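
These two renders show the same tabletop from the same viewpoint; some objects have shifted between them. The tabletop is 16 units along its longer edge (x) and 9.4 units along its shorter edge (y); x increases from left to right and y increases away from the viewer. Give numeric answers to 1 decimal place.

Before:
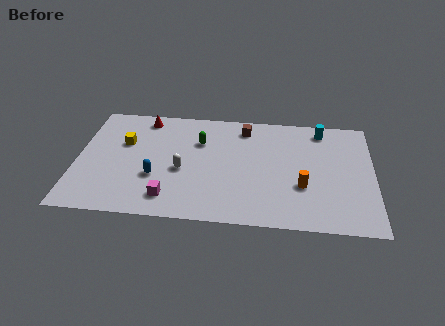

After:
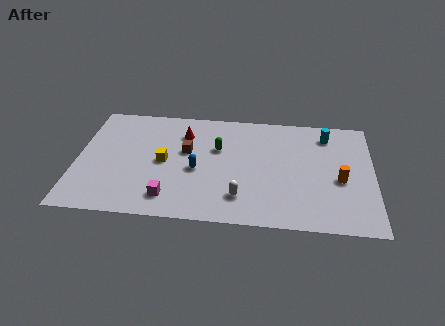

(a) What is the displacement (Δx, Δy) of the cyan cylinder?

(0.3, -0.4)

The cyan cylinder was at about (13.2, 8.1) and moved to about (13.5, 7.7).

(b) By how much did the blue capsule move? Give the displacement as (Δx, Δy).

(2.2, 0.8)

The blue capsule was at about (4.3, 3.3) and moved to about (6.5, 4.1).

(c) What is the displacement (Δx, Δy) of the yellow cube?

(2.2, -1.4)

From the two frames, the yellow cube sits at roughly (2.5, 6.0) before and (4.7, 4.6) after.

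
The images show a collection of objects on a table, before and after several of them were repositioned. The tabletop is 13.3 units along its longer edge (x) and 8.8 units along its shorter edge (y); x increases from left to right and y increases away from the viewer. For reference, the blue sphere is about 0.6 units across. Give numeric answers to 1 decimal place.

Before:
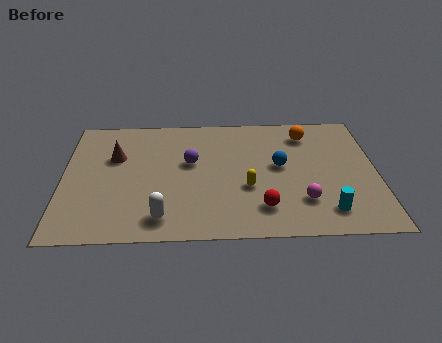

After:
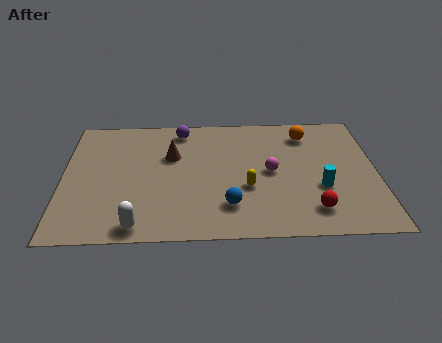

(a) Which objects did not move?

the yellow capsule and the orange sphere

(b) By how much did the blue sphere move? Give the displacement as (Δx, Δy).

(-2.2, -2.7)

From the two frames, the blue sphere sits at roughly (9.2, 4.8) before and (7.0, 2.1) after.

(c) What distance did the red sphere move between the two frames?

2.1

The red sphere was near (8.4, 1.9) before and (10.5, 1.7) after, so it travelled √(2.1² + 0.2²) ≈ 2.1 units.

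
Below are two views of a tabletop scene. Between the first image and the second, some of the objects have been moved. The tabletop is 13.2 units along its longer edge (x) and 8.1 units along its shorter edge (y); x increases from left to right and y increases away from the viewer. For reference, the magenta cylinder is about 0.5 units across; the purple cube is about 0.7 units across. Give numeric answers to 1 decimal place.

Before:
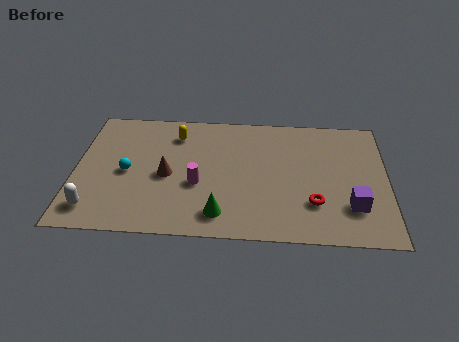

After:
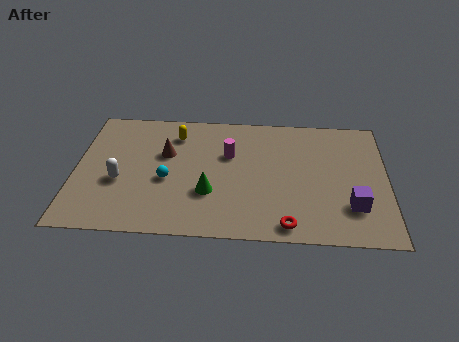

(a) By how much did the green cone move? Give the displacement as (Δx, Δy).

(-0.5, 1.3)

The green cone started near (6.2, 1.4) and ended near (5.7, 2.7).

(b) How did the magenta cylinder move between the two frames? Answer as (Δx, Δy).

(1.3, 2.0)

The magenta cylinder was at about (5.2, 3.2) and moved to about (6.5, 5.2).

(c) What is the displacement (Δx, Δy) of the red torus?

(-1.1, -1.4)

The red torus was at about (10.1, 2.3) and moved to about (9.0, 0.9).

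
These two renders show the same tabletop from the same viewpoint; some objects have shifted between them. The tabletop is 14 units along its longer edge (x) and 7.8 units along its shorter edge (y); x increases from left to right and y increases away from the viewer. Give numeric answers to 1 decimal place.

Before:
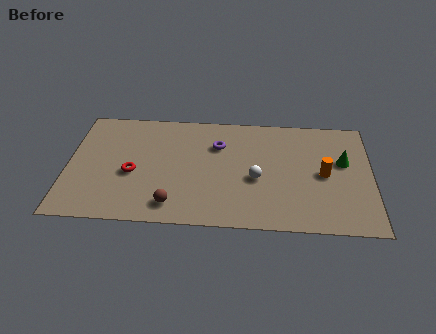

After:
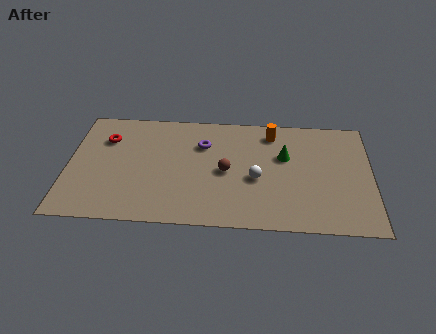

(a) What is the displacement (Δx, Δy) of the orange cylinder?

(-2.4, 2.7)

From the two frames, the orange cylinder sits at roughly (11.8, 3.8) before and (9.4, 6.5) after.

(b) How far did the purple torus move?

0.7

From (6.9, 5.5) to (6.2, 5.5), the purple torus covered √(0.7² + 0.0²) ≈ 0.7 units.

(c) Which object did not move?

the white sphere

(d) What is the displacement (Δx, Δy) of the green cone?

(-2.7, 0.2)

The green cone started near (12.7, 4.7) and ended near (10.0, 4.9).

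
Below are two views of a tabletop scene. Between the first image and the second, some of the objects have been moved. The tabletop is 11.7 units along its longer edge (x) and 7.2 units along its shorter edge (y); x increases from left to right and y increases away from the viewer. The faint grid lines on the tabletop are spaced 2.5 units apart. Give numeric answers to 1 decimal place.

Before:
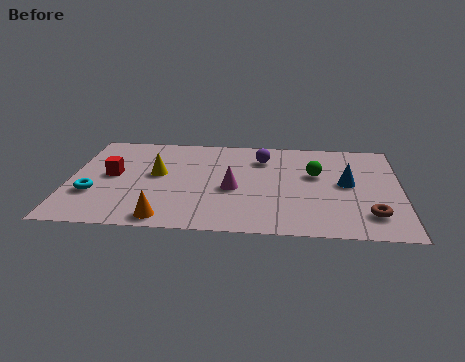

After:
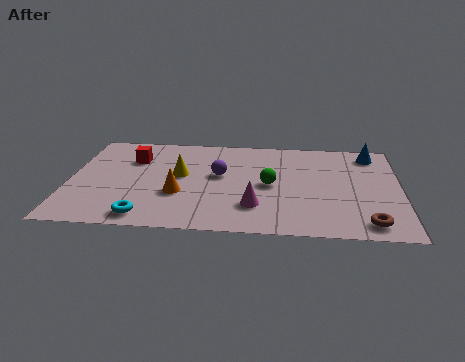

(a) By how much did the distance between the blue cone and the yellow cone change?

+0.4

They were about 6.7 units apart before and 7.1 after — 0.4 units further apart.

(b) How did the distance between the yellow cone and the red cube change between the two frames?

+0.4

The distance was about 1.6 in the first image and 2.0 in the second, so they moved 0.4 units further apart.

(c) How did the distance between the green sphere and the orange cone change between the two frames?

-3.0

The distance was about 6.3 in the first image and 3.3 in the second, so they moved 3.0 units closer together.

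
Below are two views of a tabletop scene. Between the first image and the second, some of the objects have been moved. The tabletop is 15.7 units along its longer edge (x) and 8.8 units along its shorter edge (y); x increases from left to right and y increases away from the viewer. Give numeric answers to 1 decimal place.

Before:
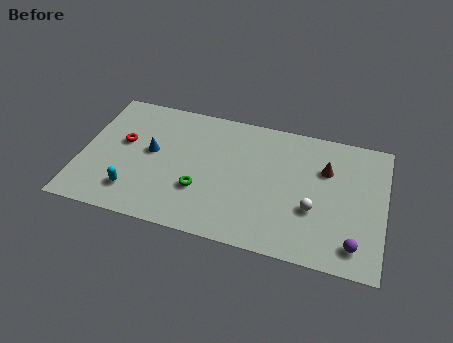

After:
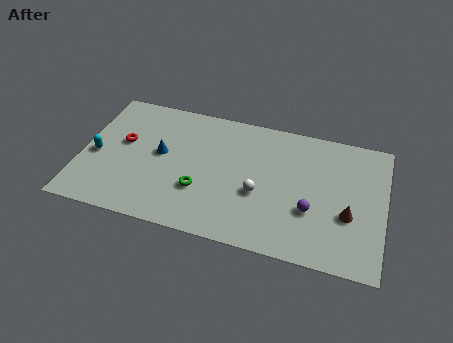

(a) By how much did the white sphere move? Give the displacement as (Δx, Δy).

(-2.8, 0.3)

From the two frames, the white sphere sits at roughly (12.1, 3.2) before and (9.3, 3.5) after.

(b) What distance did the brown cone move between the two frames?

3.0

The brown cone was near (12.6, 6.0) before and (13.9, 3.3) after, so it travelled √(1.3² + 2.7²) ≈ 3.0 units.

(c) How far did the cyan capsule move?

2.9

The cyan capsule moved from about (2.9, 1.9) to (0.8, 3.9), a distance of √(2.1² + 2.0²) ≈ 2.9.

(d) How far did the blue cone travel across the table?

0.5

The blue cone was near (3.6, 4.8) before and (4.1, 4.8) after, so it travelled √(0.5² + 0.0²) ≈ 0.5 units.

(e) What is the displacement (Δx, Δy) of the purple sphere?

(-2.3, 1.6)

From the two frames, the purple sphere sits at roughly (14.3, 1.5) before and (12.0, 3.1) after.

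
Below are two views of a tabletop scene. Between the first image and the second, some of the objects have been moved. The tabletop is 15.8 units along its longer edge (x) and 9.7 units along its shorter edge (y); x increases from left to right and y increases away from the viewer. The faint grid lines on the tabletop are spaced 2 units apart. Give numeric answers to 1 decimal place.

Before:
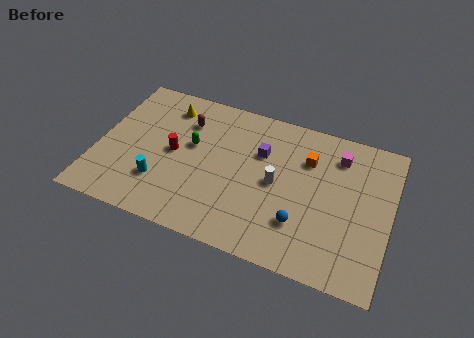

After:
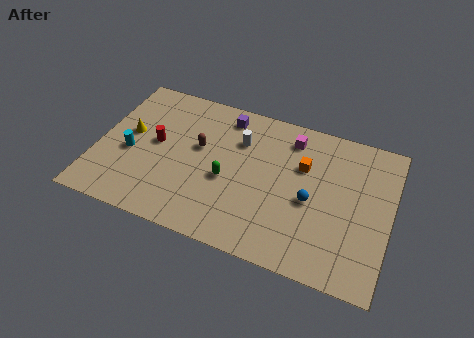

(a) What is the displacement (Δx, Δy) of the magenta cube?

(-2.6, 0.3)

From the two frames, the magenta cube sits at roughly (12.8, 7.7) before and (10.2, 8.0) after.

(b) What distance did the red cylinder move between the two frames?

1.0

The red cylinder was near (4.1, 4.9) before and (3.1, 5.2) after, so it travelled √(1.0² + 0.3²) ≈ 1.0 units.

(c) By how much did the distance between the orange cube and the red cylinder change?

+0.6

The distance was about 7.4 in the first image and 8.0 in the second, so they moved 0.6 units further apart.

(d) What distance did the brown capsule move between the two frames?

1.7

The brown capsule was near (4.5, 7.2) before and (5.4, 5.7) after, so it travelled √(0.9² + 1.5²) ≈ 1.7 units.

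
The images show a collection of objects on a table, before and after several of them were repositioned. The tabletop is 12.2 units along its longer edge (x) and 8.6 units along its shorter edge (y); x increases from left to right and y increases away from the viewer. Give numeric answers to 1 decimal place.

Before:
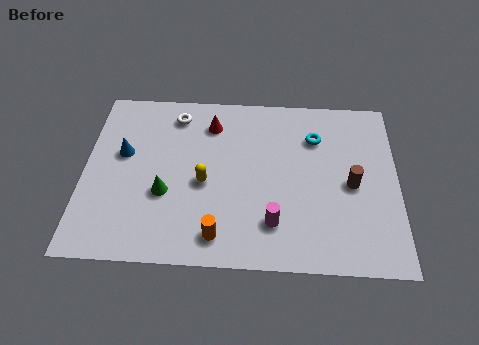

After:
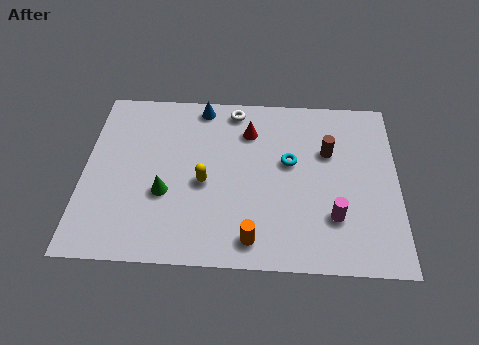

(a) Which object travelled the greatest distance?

the blue cone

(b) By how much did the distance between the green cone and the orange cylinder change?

+1.1

Before: roughly 2.8 units apart; after: 3.9. That's 1.1 units further apart.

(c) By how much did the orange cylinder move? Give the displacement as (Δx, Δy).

(1.3, -0.1)

The orange cylinder started near (5.3, 1.3) and ended near (6.6, 1.2).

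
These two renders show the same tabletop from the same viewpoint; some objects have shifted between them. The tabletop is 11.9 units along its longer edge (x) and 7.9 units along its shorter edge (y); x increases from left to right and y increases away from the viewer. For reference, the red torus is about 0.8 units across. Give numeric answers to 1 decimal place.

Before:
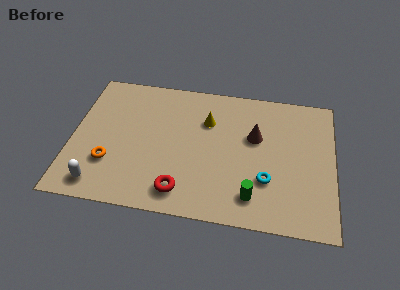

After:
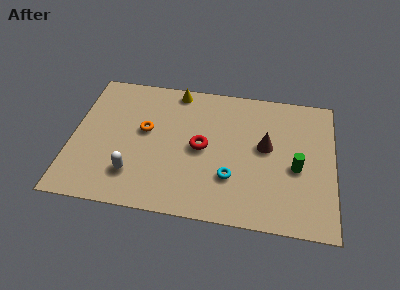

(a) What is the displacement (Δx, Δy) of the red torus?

(0.8, 2.6)

The red torus started near (5.1, 1.3) and ended near (5.9, 3.9).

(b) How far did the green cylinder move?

2.7

From (8.3, 1.5) to (10.2, 3.4), the green cylinder covered √(1.9² + 1.9²) ≈ 2.7 units.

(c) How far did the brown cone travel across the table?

0.7

From (8.3, 4.9) to (8.8, 4.4), the brown cone covered √(0.5² + 0.5²) ≈ 0.7 units.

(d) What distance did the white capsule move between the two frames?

1.7

The white capsule was near (1.4, 1.1) before and (2.9, 1.9) after, so it travelled √(1.5² + 0.8²) ≈ 1.7 units.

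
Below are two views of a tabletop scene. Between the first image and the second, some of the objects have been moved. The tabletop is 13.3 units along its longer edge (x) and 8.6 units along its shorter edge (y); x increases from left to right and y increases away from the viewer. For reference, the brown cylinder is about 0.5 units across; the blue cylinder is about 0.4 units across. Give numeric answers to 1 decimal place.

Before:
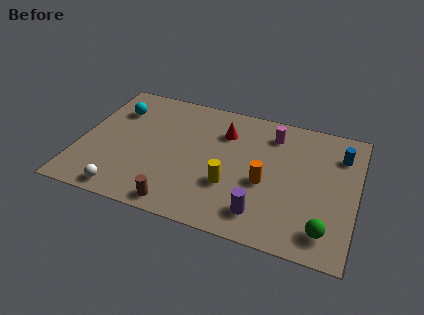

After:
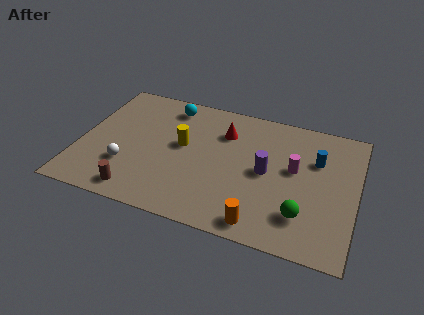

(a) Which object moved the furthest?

the yellow cylinder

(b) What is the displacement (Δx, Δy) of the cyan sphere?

(2.5, 1.0)

The cyan sphere started near (1.5, 6.3) and ended near (4.0, 7.3).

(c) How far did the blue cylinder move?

1.3

From (12.4, 6.5) to (11.3, 5.8), the blue cylinder covered √(1.1² + 0.7²) ≈ 1.3 units.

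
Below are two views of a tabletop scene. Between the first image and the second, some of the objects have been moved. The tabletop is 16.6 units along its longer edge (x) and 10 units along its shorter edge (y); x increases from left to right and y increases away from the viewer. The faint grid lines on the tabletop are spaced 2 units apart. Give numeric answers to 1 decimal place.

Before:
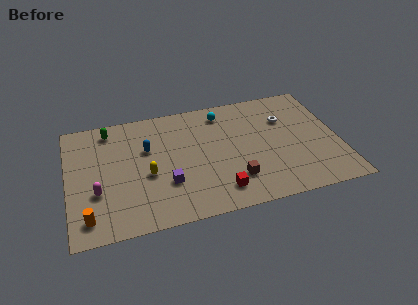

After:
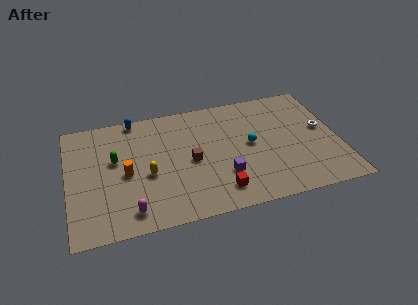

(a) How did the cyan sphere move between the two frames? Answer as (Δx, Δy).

(1.5, -3.2)

The cyan sphere was at about (9.7, 8.4) and moved to about (11.2, 5.2).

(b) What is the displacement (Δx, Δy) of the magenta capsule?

(1.9, -2.0)

The magenta capsule started near (1.7, 3.5) and ended near (3.6, 1.5).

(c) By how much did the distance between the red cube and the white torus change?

+0.9

They were about 6.8 units apart before and 7.7 after — 0.9 units further apart.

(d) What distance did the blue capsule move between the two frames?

2.9

From (4.9, 6.4) to (4.3, 9.2), the blue capsule covered √(0.6² + 2.8²) ≈ 2.9 units.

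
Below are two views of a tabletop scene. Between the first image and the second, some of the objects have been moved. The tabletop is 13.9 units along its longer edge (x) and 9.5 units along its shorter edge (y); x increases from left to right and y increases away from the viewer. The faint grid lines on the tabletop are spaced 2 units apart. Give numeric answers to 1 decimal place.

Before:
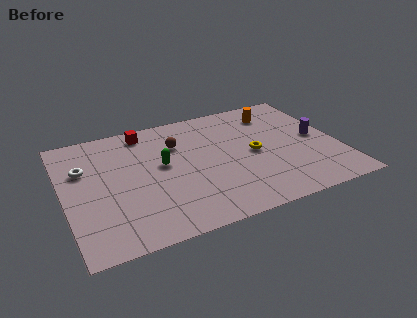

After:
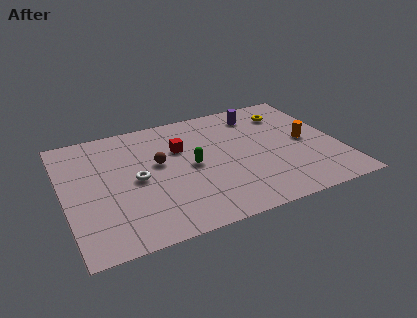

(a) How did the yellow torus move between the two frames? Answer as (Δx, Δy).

(2.1, 2.8)

The yellow torus started near (9.6, 4.6) and ended near (11.7, 7.4).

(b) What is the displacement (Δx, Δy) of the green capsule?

(1.4, -0.6)

From the two frames, the green capsule sits at roughly (5.0, 5.3) before and (6.4, 4.7) after.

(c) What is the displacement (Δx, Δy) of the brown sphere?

(-1.1, -1.2)

The brown sphere started near (5.9, 6.7) and ended near (4.8, 5.5).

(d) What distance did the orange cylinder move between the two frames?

3.1

The orange cylinder moved from about (11.1, 7.6) to (12.3, 4.7), a distance of √(1.2² + 2.9²) ≈ 3.1.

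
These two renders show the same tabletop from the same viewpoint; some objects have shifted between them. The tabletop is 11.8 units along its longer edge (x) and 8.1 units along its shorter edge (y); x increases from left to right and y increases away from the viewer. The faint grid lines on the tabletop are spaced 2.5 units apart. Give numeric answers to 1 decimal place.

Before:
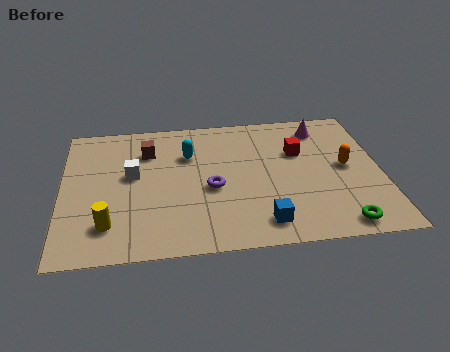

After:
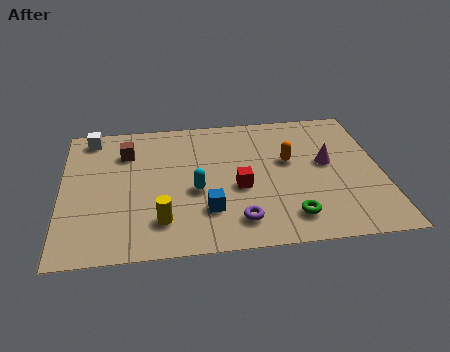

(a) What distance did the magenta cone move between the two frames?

2.2

The magenta cone was near (9.7, 6.7) before and (9.8, 4.5) after, so it travelled √(0.1² + 2.2²) ≈ 2.2 units.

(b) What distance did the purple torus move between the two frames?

2.2

From (5.5, 3.5) to (6.4, 1.5), the purple torus covered √(0.9² + 2.0²) ≈ 2.2 units.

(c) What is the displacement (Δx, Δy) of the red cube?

(-2.3, -1.9)

The red cube was at about (8.8, 5.3) and moved to about (6.5, 3.4).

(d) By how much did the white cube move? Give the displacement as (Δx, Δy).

(-1.5, 2.5)

The white cube was at about (2.6, 4.6) and moved to about (1.1, 7.1).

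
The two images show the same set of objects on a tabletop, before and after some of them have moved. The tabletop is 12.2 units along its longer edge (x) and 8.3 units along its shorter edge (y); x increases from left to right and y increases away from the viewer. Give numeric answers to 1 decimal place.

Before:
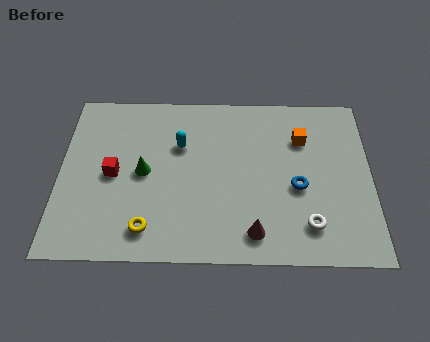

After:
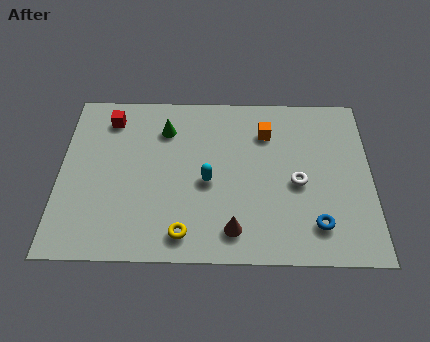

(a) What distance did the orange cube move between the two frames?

1.4

From (9.5, 5.9) to (8.1, 6.2), the orange cube covered √(1.4² + 0.3²) ≈ 1.4 units.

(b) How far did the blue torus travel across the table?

1.9

From (9.3, 3.5) to (10.0, 1.7), the blue torus covered √(0.7² + 1.8²) ≈ 1.9 units.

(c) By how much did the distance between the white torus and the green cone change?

-1.0

Before: roughly 6.8 units apart; after: 5.8. That's 1.0 units closer together.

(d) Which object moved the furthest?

the red cube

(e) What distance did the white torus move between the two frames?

2.0

The white torus was near (9.7, 1.7) before and (9.3, 3.7) after, so it travelled √(0.4² + 2.0²) ≈ 2.0 units.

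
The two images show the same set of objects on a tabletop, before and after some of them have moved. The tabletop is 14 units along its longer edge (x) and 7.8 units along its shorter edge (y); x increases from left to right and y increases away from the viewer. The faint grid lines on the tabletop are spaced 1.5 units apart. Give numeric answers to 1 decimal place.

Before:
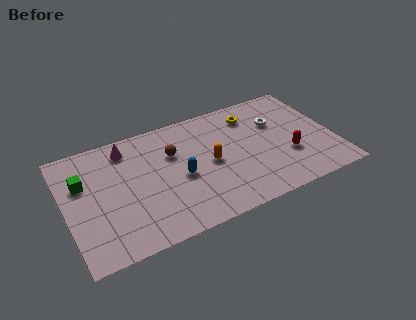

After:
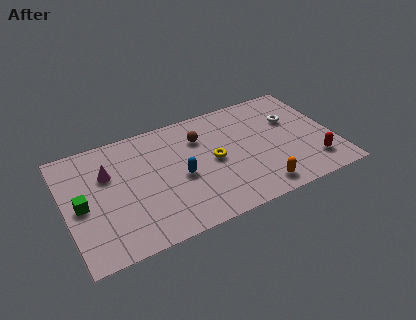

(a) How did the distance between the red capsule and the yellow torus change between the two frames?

+1.7

They were about 3.8 units apart before and 5.5 after — 1.7 units further apart.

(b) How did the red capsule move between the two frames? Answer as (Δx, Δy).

(1.2, -1.0)

The red capsule was at about (11.5, 2.7) and moved to about (12.7, 1.7).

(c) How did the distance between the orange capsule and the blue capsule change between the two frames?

+2.9

The distance was about 1.6 in the first image and 4.5 in the second, so they moved 2.9 units further apart.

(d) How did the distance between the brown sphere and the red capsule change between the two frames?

+0.5

They were about 6.3 units apart before and 6.8 after — 0.5 units further apart.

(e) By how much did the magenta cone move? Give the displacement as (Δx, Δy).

(-1.1, -1.3)

The magenta cone was at about (3.4, 6.5) and moved to about (2.3, 5.2).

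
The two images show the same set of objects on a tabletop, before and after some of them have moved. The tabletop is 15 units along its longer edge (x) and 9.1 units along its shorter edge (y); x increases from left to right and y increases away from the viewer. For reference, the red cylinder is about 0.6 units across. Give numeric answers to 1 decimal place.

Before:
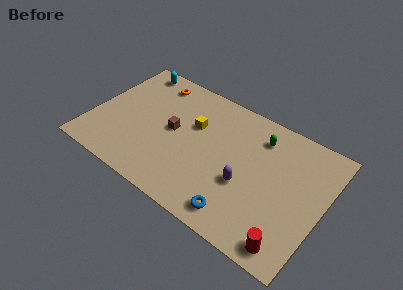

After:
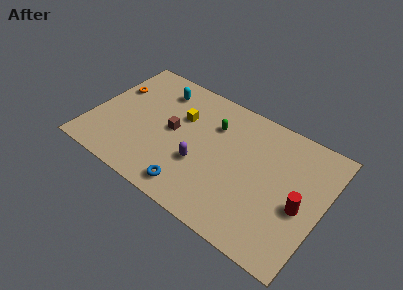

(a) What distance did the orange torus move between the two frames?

2.9

The orange torus moved from about (3.3, 7.7) to (1.0, 6.0), a distance of √(2.3² + 1.7²) ≈ 2.9.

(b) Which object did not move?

the brown cube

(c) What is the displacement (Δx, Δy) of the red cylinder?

(0.2, 2.8)

The red cylinder started near (13.5, 1.1) and ended near (13.7, 3.9).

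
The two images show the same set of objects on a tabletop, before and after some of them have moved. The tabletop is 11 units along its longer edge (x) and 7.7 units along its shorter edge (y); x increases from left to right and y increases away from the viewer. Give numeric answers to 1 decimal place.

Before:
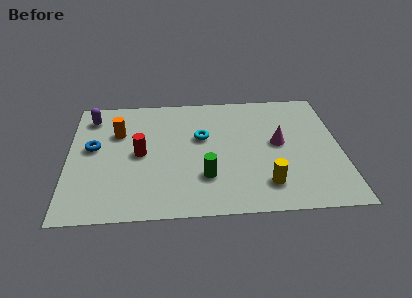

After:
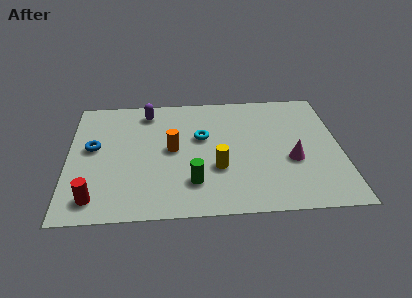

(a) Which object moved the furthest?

the red cylinder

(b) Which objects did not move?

the cyan torus and the blue torus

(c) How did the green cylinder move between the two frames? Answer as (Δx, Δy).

(-0.5, -0.3)

From the two frames, the green cylinder sits at roughly (5.5, 2.2) before and (5.0, 1.9) after.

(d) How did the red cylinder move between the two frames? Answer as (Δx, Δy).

(-1.8, -2.6)

The red cylinder was at about (2.9, 3.8) and moved to about (1.1, 1.2).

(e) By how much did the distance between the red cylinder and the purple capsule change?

+2.5

Before: roughly 3.2 units apart; after: 5.7. That's 2.5 units further apart.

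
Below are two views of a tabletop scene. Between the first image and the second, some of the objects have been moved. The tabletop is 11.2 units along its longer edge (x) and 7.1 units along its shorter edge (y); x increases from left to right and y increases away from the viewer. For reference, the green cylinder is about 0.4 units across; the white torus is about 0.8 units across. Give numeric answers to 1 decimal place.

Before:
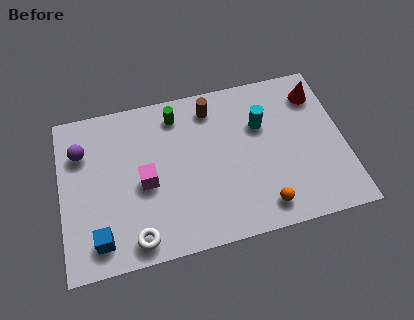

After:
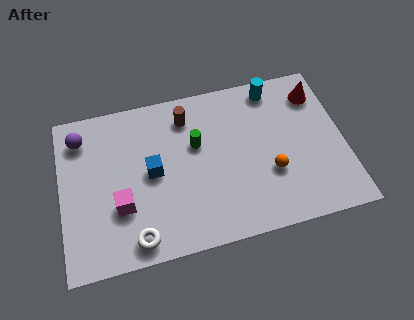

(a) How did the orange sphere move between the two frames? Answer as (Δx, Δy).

(0.4, 1.4)

The orange sphere started near (7.8, 1.1) and ended near (8.2, 2.5).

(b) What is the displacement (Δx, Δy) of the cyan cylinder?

(0.6, 1.5)

The cyan cylinder started near (8.0, 4.7) and ended near (8.6, 6.2).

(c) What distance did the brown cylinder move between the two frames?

1.0

From (6.1, 5.9) to (5.1, 5.7), the brown cylinder covered √(1.0² + 0.2²) ≈ 1.0 units.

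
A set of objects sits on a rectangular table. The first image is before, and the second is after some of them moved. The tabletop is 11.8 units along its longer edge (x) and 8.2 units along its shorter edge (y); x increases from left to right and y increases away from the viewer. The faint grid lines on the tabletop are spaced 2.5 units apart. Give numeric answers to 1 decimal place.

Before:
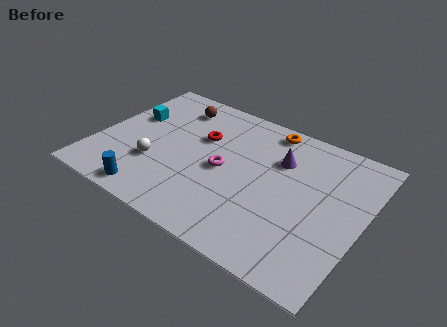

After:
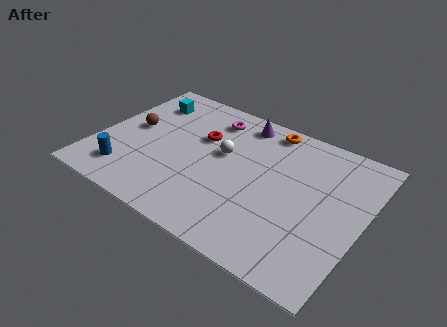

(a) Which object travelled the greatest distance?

the white sphere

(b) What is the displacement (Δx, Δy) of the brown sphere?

(-1.5, -2.3)

The brown sphere started near (2.9, 6.7) and ended near (1.4, 4.4).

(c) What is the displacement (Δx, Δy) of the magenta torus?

(-1.1, 2.8)

The magenta torus was at about (5.7, 3.9) and moved to about (4.6, 6.7).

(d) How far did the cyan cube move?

1.4

The cyan cube was near (1.2, 5.1) before and (1.6, 6.4) after, so it travelled √(0.4² + 1.3²) ≈ 1.4 units.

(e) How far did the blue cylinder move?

1.5

From (3.0, 0.9) to (1.7, 1.6), the blue cylinder covered √(1.3² + 0.7²) ≈ 1.5 units.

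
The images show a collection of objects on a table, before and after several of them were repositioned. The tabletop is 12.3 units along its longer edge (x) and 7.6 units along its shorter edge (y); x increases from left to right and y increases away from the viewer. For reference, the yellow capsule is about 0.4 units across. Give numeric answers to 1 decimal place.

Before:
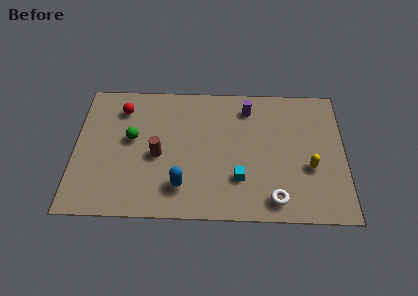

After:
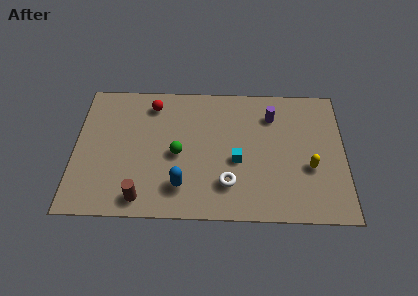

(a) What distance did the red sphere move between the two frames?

1.4

The red sphere was near (2.1, 6.0) before and (3.5, 6.3) after, so it travelled √(1.4² + 0.3²) ≈ 1.4 units.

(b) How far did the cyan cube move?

1.0

From (7.5, 2.2) to (7.4, 3.2), the cyan cube covered √(0.1² + 1.0²) ≈ 1.0 units.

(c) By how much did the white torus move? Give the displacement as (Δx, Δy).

(-2.1, 0.8)

The white torus started near (9.1, 1.1) and ended near (7.0, 1.9).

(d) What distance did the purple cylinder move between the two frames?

1.2

The purple cylinder moved from about (7.9, 6.2) to (9.0, 5.8), a distance of √(1.1² + 0.4²) ≈ 1.2.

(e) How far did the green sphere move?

2.2

The green sphere was near (2.6, 4.3) before and (4.7, 3.5) after, so it travelled √(2.1² + 0.8²) ≈ 2.2 units.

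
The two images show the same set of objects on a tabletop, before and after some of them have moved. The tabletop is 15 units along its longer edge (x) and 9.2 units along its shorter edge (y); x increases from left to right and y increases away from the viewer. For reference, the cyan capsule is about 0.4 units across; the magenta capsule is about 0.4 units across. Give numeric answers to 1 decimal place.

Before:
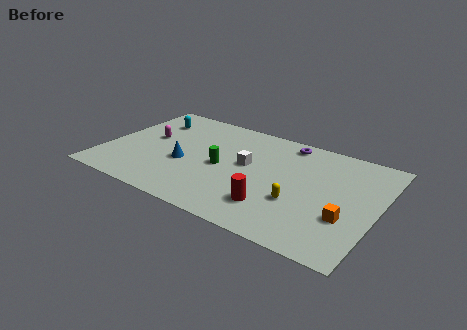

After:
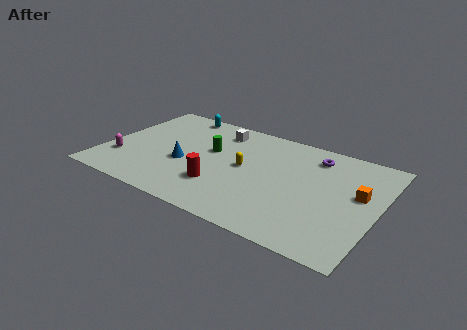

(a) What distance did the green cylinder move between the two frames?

1.4

The green cylinder moved from about (6.5, 4.3) to (5.7, 5.5), a distance of √(0.8² + 1.2²) ≈ 1.4.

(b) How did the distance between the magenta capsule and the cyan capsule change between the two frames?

+4.3

The distance was about 1.8 in the first image and 6.1 in the second, so they moved 4.3 units further apart.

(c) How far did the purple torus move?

1.7

The purple torus was near (9.6, 8.1) before and (11.2, 7.5) after, so it travelled √(1.6² + 0.6²) ≈ 1.7 units.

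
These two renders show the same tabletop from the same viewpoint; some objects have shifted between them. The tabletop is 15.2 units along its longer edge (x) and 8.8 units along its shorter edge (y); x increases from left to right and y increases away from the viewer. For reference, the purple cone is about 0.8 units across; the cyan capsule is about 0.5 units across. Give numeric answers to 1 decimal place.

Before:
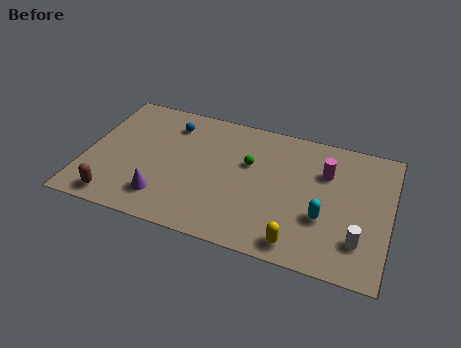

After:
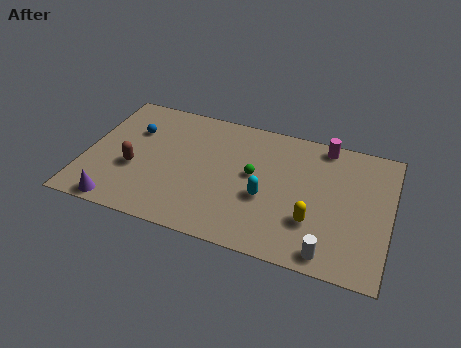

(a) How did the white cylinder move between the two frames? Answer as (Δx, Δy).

(-1.4, -1.2)

The white cylinder started near (13.8, 2.2) and ended near (12.4, 1.0).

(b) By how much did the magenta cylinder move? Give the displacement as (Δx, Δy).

(-0.2, 1.8)

The magenta cylinder started near (11.9, 6.1) and ended near (11.7, 7.9).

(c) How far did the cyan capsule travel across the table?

2.9

The cyan capsule was near (12.0, 3.1) before and (9.1, 3.5) after, so it travelled √(2.9² + 0.4²) ≈ 2.9 units.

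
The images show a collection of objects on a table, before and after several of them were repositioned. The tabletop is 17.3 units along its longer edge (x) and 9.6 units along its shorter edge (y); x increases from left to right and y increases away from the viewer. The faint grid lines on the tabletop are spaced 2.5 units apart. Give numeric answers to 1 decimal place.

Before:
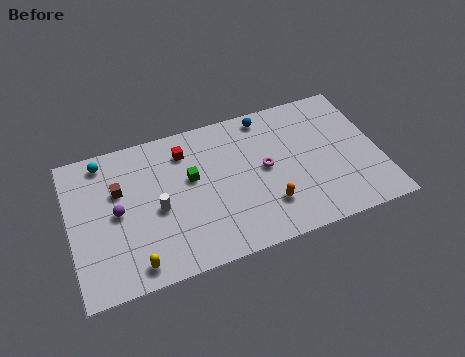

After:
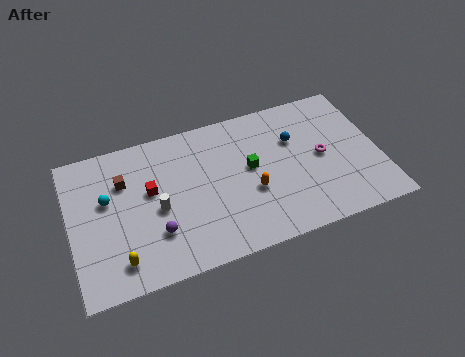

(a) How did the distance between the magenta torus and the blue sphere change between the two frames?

-1.4

The distance was about 3.5 in the first image and 2.1 in the second, so they moved 1.4 units closer together.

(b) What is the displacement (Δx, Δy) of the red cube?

(-2.1, -2.0)

From the two frames, the red cube sits at roughly (6.6, 7.6) before and (4.5, 5.6) after.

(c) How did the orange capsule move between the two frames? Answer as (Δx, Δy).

(-0.8, 1.2)

From the two frames, the orange capsule sits at roughly (10.8, 2.5) before and (10.0, 3.7) after.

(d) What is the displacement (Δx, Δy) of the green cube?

(3.3, -0.4)

The green cube started near (6.8, 5.7) and ended near (10.1, 5.3).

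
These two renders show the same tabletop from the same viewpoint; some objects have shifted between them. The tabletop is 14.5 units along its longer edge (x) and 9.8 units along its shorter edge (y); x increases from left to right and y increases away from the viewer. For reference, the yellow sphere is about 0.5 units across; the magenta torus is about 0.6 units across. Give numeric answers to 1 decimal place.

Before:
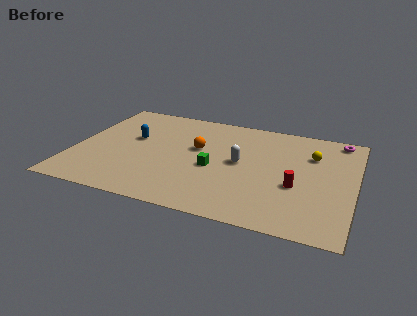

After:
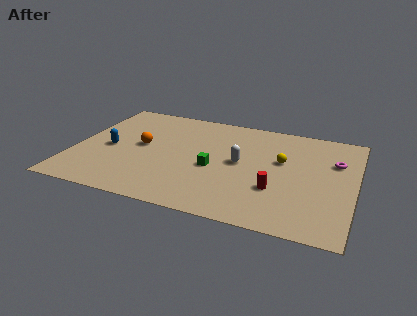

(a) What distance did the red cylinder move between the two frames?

1.2

The red cylinder was near (11.6, 3.8) before and (10.6, 3.2) after, so it travelled √(1.0² + 0.6²) ≈ 1.2 units.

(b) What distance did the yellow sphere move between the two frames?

1.8

The yellow sphere moved from about (12.2, 6.9) to (10.7, 5.9), a distance of √(1.5² + 1.0²) ≈ 1.8.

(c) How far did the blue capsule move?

1.7

The blue capsule was near (2.9, 5.8) before and (1.8, 4.5) after, so it travelled √(1.1² + 1.3²) ≈ 1.7 units.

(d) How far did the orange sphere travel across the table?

3.0

The orange sphere moved from about (6.3, 5.8) to (3.4, 5.2), a distance of √(2.9² + 0.6²) ≈ 3.0.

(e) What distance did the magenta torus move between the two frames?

2.2

The magenta torus was near (13.5, 8.8) before and (13.4, 6.6) after, so it travelled √(0.1² + 2.2²) ≈ 2.2 units.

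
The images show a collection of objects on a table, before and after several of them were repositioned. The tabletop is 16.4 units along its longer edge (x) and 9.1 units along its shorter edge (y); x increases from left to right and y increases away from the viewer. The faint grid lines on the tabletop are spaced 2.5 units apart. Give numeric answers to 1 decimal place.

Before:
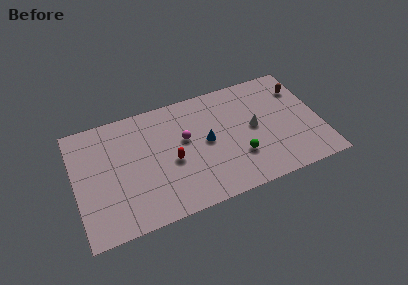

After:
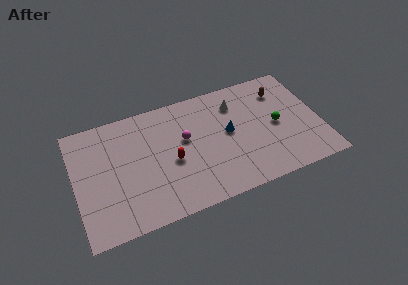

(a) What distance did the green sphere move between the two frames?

3.1

The green sphere was near (10.8, 2.8) before and (13.5, 4.4) after, so it travelled √(2.7² + 1.6²) ≈ 3.1 units.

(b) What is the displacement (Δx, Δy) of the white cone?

(-1.0, 2.3)

From the two frames, the white cone sits at roughly (12.0, 4.7) before and (11.0, 7.0) after.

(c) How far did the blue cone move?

1.5

The blue cone moved from about (8.8, 4.7) to (10.3, 4.9), a distance of √(1.5² + 0.2²) ≈ 1.5.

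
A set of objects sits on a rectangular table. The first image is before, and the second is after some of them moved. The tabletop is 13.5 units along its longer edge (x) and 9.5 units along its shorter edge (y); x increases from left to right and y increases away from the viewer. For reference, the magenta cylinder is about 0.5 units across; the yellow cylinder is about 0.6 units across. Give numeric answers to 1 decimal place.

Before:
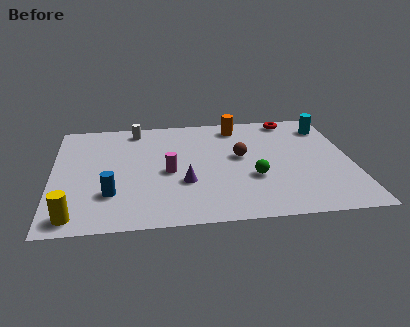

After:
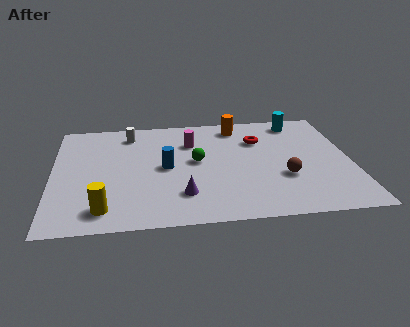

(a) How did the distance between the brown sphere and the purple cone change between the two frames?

+1.4

They were about 3.3 units apart before and 4.7 after — 1.4 units further apart.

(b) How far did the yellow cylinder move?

1.4

From (1.0, 1.1) to (2.3, 1.5), the yellow cylinder covered √(1.3² + 0.4²) ≈ 1.4 units.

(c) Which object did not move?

the orange cylinder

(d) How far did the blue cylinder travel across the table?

3.2

From (2.6, 2.7) to (5.1, 4.7), the blue cylinder covered √(2.5² + 2.0²) ≈ 3.2 units.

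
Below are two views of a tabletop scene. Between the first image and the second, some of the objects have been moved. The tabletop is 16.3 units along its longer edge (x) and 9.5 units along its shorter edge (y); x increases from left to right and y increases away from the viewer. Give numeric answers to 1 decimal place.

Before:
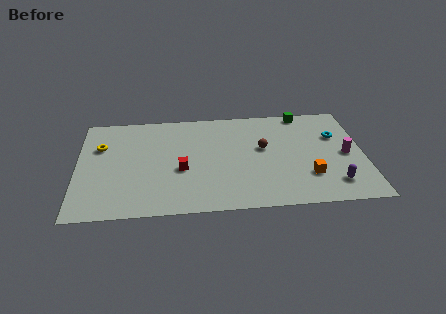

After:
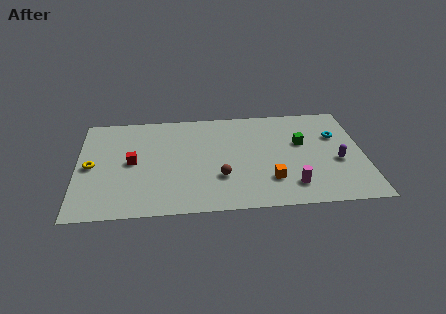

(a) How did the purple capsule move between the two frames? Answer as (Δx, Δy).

(0.3, 2.0)

From the two frames, the purple capsule sits at roughly (14.5, 1.9) before and (14.8, 3.9) after.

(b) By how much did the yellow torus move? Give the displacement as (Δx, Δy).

(-0.5, -1.8)

The yellow torus was at about (1.3, 6.4) and moved to about (0.8, 4.6).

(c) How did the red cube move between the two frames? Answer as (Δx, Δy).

(-2.8, 0.9)

The red cube was at about (5.9, 3.9) and moved to about (3.1, 4.8).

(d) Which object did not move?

the cyan torus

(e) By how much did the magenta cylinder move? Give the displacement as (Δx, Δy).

(-3.2, -2.6)

From the two frames, the magenta cylinder sits at roughly (15.3, 4.5) before and (12.1, 1.9) after.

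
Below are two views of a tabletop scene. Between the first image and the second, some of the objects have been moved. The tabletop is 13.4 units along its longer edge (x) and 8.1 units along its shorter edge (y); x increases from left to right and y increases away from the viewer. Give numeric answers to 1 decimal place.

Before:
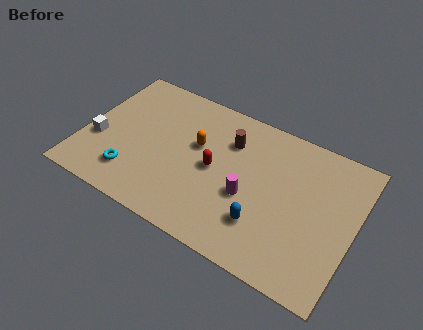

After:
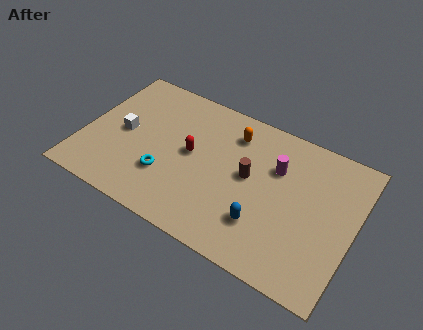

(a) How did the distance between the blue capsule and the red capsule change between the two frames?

+1.2

They were about 3.2 units apart before and 4.4 after — 1.2 units further apart.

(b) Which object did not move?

the blue capsule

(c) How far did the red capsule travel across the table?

1.2

The red capsule moved from about (6.5, 4.0) to (5.3, 4.3), a distance of √(1.2² + 0.3²) ≈ 1.2.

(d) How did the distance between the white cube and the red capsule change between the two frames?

-2.4

Before: roughly 5.8 units apart; after: 3.4. That's 2.4 units closer together.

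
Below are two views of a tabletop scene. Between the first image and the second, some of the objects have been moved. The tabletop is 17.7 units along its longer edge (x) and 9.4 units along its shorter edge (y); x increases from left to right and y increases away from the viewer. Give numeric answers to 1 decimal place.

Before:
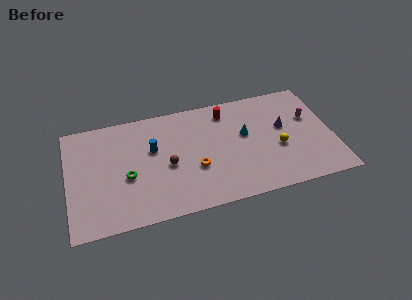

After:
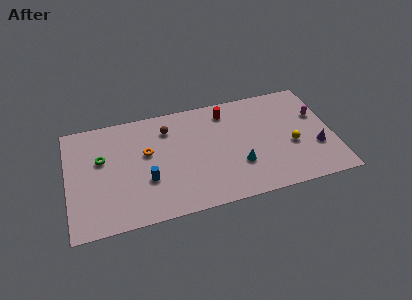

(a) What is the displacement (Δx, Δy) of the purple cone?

(2.0, -2.3)

From the two frames, the purple cone sits at roughly (14.5, 5.5) before and (16.5, 3.2) after.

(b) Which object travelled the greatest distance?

the orange torus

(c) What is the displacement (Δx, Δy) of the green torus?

(-1.6, 1.9)

The green torus started near (3.9, 3.9) and ended near (2.3, 5.8).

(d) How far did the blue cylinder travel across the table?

2.5

From (5.7, 5.8) to (5.2, 3.3), the blue cylinder covered √(0.5² + 2.5²) ≈ 2.5 units.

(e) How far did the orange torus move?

3.7

The orange torus was near (8.4, 3.5) before and (5.3, 5.6) after, so it travelled √(3.1² + 2.1²) ≈ 3.7 units.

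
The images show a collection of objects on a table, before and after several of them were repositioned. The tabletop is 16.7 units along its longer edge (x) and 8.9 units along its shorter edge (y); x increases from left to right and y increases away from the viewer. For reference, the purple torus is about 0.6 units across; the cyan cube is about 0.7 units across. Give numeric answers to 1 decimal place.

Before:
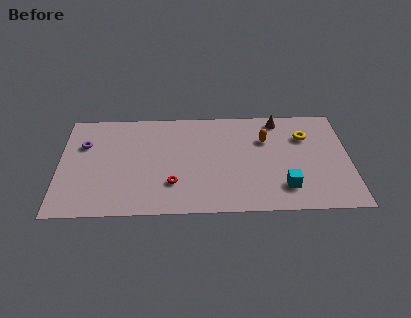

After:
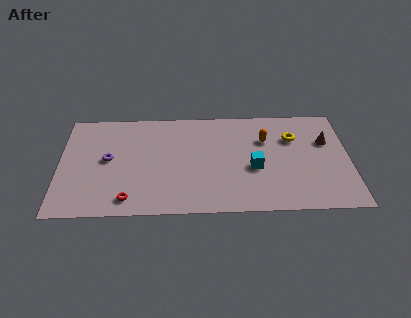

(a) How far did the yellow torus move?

0.7

From (14.2, 6.3) to (13.5, 6.2), the yellow torus covered √(0.7² + 0.1²) ≈ 0.7 units.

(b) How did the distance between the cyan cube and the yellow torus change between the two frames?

-1.1

Before: roughly 4.5 units apart; after: 3.4. That's 1.1 units closer together.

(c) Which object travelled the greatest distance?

the brown cone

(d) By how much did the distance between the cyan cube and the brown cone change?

-1.1

Before: roughly 5.8 units apart; after: 4.7. That's 1.1 units closer together.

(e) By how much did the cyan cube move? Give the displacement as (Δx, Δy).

(-1.7, 1.7)

The cyan cube was at about (12.9, 2.0) and moved to about (11.2, 3.7).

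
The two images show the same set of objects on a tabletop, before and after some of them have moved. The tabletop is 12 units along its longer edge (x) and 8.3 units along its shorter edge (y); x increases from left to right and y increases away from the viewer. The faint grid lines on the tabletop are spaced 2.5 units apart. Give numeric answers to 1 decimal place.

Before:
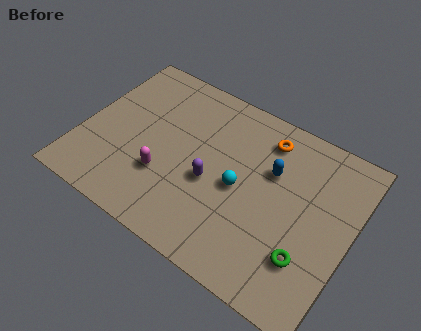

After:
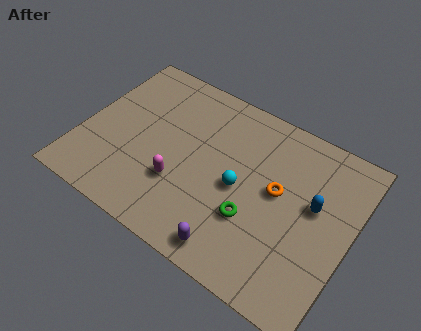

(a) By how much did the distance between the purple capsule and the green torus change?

-2.8

The distance was about 4.7 in the first image and 1.9 in the second, so they moved 2.8 units closer together.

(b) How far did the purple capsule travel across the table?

2.9

From (5.9, 3.5) to (7.4, 1.0), the purple capsule covered √(1.5² + 2.5²) ≈ 2.9 units.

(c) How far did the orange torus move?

2.4

The orange torus moved from about (7.8, 6.8) to (8.7, 4.6), a distance of √(0.9² + 2.2²) ≈ 2.4.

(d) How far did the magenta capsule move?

0.7

The magenta capsule moved from about (3.9, 2.7) to (4.6, 2.7), a distance of √(0.7² + 0.0²) ≈ 0.7.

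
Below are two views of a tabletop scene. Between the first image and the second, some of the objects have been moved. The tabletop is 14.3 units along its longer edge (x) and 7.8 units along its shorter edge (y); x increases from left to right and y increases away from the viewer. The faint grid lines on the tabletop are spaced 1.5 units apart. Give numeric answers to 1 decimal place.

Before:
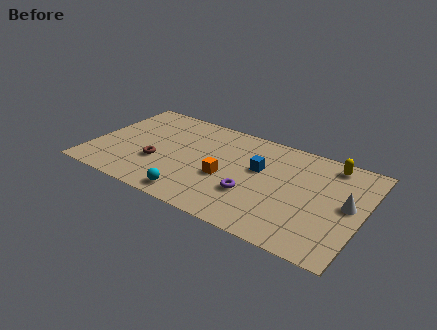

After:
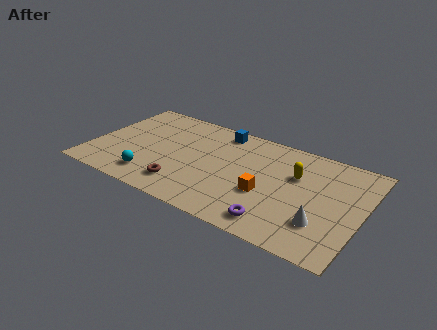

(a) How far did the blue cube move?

3.2

The blue cube was near (8.8, 4.7) before and (6.4, 6.8) after, so it travelled √(2.4² + 2.1²) ≈ 3.2 units.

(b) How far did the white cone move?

2.2

From (13.5, 4.1) to (12.4, 2.2), the white cone covered √(1.1² + 1.9²) ≈ 2.2 units.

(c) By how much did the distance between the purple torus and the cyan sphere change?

+3.4

They were about 3.3 units apart before and 6.7 after — 3.4 units further apart.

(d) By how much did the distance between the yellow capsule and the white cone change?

+0.4

They were about 3.0 units apart before and 3.4 after — 0.4 units further apart.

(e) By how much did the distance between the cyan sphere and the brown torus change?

-1.1

Before: roughly 2.8 units apart; after: 1.7. That's 1.1 units closer together.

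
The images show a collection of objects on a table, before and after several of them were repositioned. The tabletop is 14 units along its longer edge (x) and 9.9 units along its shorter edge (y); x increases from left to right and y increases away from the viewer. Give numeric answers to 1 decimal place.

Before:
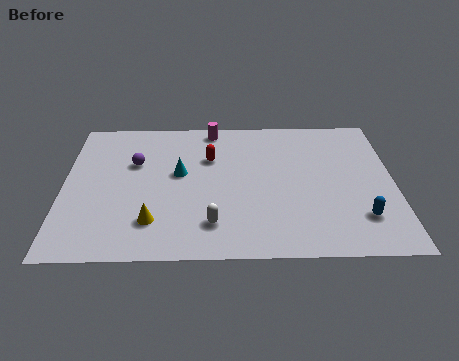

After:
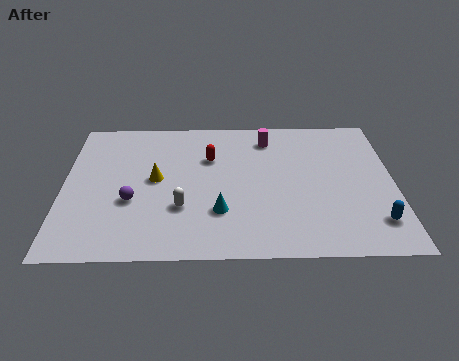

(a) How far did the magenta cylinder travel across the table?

2.5

From (6.3, 8.9) to (8.7, 8.1), the magenta cylinder covered √(2.4² + 0.8²) ≈ 2.5 units.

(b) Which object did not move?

the red capsule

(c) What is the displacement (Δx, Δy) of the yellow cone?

(0.1, 2.9)

The yellow cone started near (3.8, 2.3) and ended near (3.9, 5.2).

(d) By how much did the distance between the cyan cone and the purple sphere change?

+1.7

The distance was about 2.1 in the first image and 3.8 in the second, so they moved 1.7 units further apart.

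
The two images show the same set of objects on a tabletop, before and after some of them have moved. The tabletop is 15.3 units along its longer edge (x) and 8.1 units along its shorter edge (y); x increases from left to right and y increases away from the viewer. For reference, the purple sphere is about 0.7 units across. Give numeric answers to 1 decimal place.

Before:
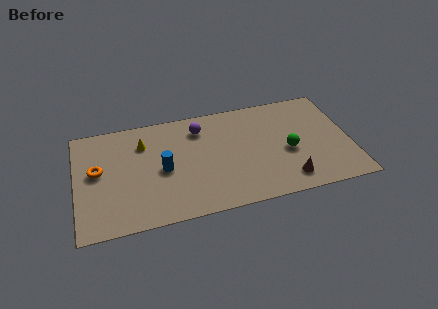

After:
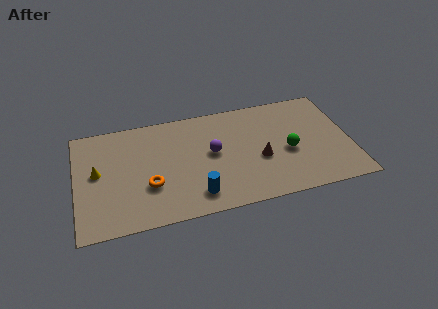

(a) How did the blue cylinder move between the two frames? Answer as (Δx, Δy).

(1.7, -2.3)

The blue cylinder started near (4.8, 3.8) and ended near (6.5, 1.5).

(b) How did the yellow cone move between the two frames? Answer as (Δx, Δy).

(-2.6, -1.6)

The yellow cone was at about (3.8, 6.0) and moved to about (1.2, 4.4).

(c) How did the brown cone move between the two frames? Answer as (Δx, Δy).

(-1.4, 1.9)

The brown cone was at about (11.6, 1.4) and moved to about (10.2, 3.3).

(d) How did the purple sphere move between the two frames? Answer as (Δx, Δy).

(0.6, -2.0)

The purple sphere was at about (7.0, 6.4) and moved to about (7.6, 4.4).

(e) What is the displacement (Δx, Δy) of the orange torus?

(2.8, -1.7)

The orange torus started near (1.2, 4.5) and ended near (4.0, 2.8).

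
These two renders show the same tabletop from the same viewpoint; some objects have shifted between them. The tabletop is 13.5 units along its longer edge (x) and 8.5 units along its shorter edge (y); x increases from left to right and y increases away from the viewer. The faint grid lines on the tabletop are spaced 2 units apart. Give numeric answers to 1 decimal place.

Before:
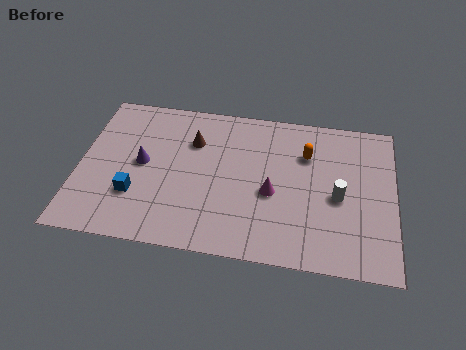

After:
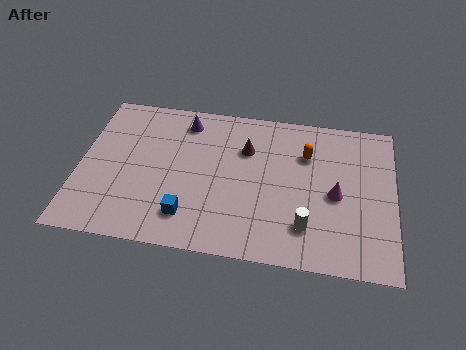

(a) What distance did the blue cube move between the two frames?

2.4

From (2.5, 2.6) to (4.8, 1.8), the blue cube covered √(2.3² + 0.8²) ≈ 2.4 units.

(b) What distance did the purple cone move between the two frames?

3.2

The purple cone was near (2.7, 4.4) before and (4.4, 7.1) after, so it travelled √(1.7² + 2.7²) ≈ 3.2 units.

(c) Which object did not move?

the orange capsule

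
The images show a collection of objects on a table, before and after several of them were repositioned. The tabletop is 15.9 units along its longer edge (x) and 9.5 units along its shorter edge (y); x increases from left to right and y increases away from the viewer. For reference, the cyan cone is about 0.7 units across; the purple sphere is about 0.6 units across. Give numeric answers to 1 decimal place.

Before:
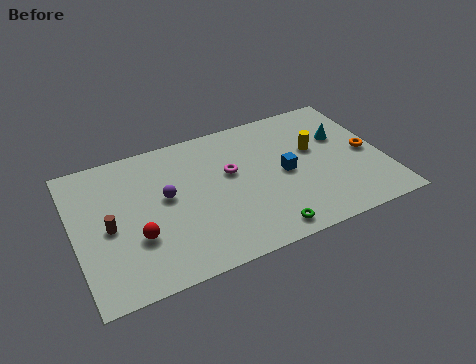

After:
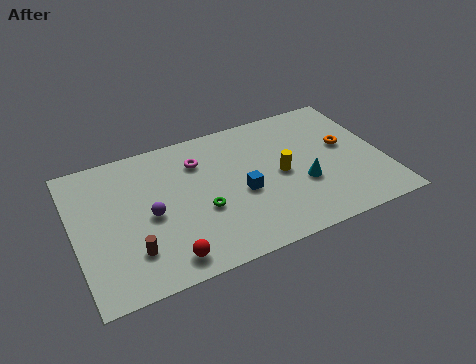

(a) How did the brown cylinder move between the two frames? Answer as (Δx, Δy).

(1.0, -2.0)

From the two frames, the brown cylinder sits at roughly (1.7, 4.4) before and (2.7, 2.4) after.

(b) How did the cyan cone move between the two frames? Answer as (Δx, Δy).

(-2.4, -2.6)

The cyan cone was at about (14.0, 6.1) and moved to about (11.6, 3.5).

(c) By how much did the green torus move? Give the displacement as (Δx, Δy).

(-2.9, 2.6)

The green torus started near (9.3, 1.1) and ended near (6.4, 3.7).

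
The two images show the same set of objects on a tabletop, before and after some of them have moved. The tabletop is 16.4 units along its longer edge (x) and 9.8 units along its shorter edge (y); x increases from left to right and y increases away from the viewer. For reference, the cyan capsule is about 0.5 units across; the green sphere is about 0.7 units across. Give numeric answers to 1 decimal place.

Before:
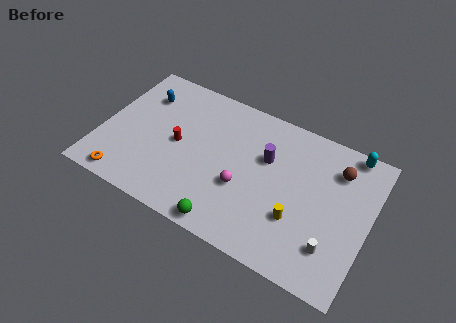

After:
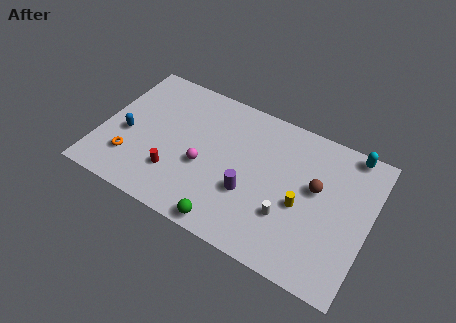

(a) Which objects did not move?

the green sphere and the cyan capsule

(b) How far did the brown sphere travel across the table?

2.1

The brown sphere was near (14.2, 7.5) before and (13.1, 5.7) after, so it travelled √(1.1² + 1.8²) ≈ 2.1 units.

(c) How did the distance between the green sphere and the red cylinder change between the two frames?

-1.4

Before: roughly 5.4 units apart; after: 4.0. That's 1.4 units closer together.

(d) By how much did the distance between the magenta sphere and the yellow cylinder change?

+2.6

They were about 3.4 units apart before and 6.0 after — 2.6 units further apart.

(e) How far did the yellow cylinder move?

1.0

The yellow cylinder moved from about (12.3, 3.2) to (12.4, 4.2), a distance of √(0.1² + 1.0²) ≈ 1.0.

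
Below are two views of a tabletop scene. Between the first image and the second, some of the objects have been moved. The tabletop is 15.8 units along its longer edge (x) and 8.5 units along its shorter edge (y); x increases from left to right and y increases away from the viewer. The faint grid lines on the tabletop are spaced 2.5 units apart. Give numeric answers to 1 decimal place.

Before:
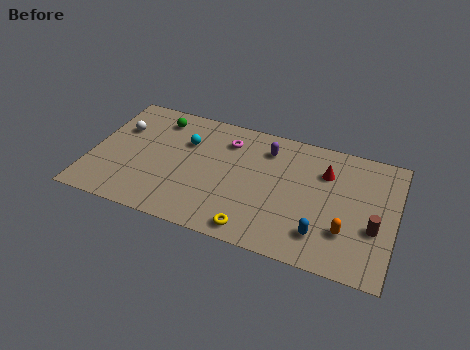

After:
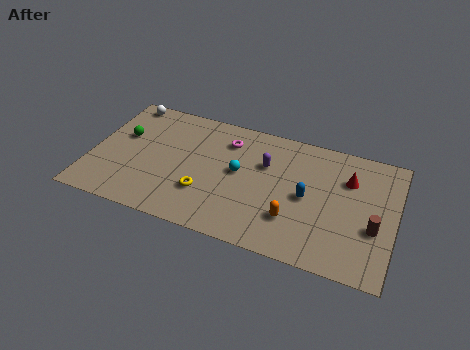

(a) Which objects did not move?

the magenta torus and the brown cylinder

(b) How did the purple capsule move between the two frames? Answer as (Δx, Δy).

(0.0, -1.1)

The purple capsule started near (9.0, 6.7) and ended near (9.0, 5.6).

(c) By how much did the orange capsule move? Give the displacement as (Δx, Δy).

(-2.7, -0.1)

The orange capsule was at about (13.4, 2.5) and moved to about (10.7, 2.4).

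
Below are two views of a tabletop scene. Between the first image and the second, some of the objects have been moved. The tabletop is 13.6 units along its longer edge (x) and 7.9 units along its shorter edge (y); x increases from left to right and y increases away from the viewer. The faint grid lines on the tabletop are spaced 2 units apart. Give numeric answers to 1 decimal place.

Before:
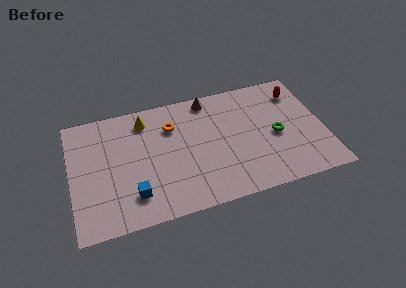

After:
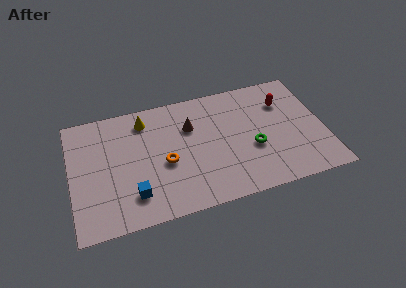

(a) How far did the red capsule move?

0.9

The red capsule moved from about (12.4, 6.2) to (11.6, 5.7), a distance of √(0.8² + 0.5²) ≈ 0.9.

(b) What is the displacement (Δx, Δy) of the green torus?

(-1.3, -0.5)

The green torus was at about (11.0, 3.6) and moved to about (9.7, 3.1).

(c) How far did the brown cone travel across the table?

1.9

From (7.6, 7.0) to (6.5, 5.4), the brown cone covered √(1.1² + 1.6²) ≈ 1.9 units.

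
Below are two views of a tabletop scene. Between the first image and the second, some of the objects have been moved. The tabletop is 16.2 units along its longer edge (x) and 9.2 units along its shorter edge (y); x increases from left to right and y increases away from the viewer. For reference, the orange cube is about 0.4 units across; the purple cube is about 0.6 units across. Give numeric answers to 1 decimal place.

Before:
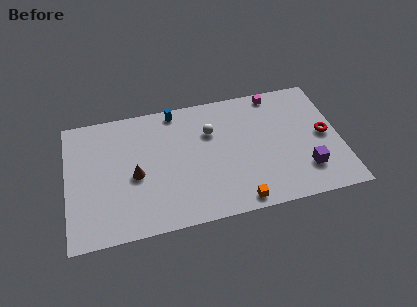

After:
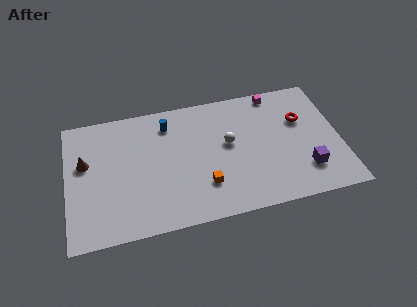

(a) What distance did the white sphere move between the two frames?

1.5

The white sphere moved from about (8.6, 6.3) to (9.6, 5.2), a distance of √(1.0² + 1.1²) ≈ 1.5.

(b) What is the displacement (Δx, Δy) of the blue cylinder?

(-0.5, -0.9)

The blue cylinder was at about (6.6, 8.3) and moved to about (6.1, 7.4).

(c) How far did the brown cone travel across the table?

3.3

From (4.0, 4.1) to (1.1, 5.6), the brown cone covered √(2.9² + 1.5²) ≈ 3.3 units.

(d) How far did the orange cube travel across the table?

2.5

The orange cube was near (9.9, 0.9) before and (8.0, 2.5) after, so it travelled √(1.9² + 1.6²) ≈ 2.5 units.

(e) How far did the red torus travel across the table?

1.9

From (15.3, 4.6) to (14.0, 6.0), the red torus covered √(1.3² + 1.4²) ≈ 1.9 units.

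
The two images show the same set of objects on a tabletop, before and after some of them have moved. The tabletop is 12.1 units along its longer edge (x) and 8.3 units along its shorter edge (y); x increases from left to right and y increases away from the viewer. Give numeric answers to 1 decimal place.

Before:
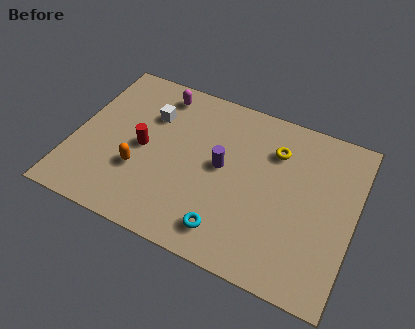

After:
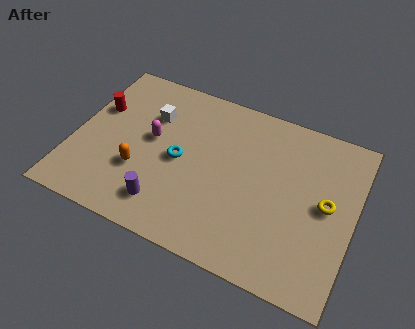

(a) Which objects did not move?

the white cube and the orange capsule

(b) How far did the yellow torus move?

3.0

The yellow torus was near (8.5, 6.1) before and (10.9, 4.3) after, so it travelled √(2.4² + 1.8²) ≈ 3.0 units.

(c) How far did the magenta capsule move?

2.5

The magenta capsule was near (3.3, 7.1) before and (3.3, 4.6) after, so it travelled √(0.0² + 2.5²) ≈ 2.5 units.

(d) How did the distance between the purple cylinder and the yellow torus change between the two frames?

+4.4

They were about 2.7 units apart before and 7.1 after — 4.4 units further apart.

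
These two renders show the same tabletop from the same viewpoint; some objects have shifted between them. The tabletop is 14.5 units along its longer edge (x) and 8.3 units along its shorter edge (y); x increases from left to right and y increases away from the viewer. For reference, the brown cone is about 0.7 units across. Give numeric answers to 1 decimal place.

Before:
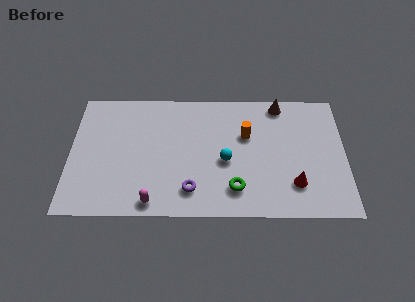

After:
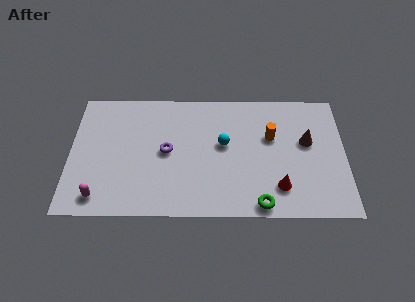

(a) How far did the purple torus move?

2.8

From (6.4, 1.7) to (5.1, 4.2), the purple torus covered √(1.3² + 2.5²) ≈ 2.8 units.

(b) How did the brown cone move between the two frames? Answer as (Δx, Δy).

(1.4, -2.5)

The brown cone was at about (11.1, 7.4) and moved to about (12.5, 4.9).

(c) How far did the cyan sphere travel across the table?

1.1

The cyan sphere moved from about (8.2, 3.6) to (8.1, 4.7), a distance of √(0.1² + 1.1²) ≈ 1.1.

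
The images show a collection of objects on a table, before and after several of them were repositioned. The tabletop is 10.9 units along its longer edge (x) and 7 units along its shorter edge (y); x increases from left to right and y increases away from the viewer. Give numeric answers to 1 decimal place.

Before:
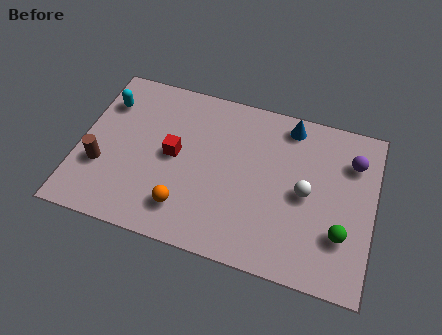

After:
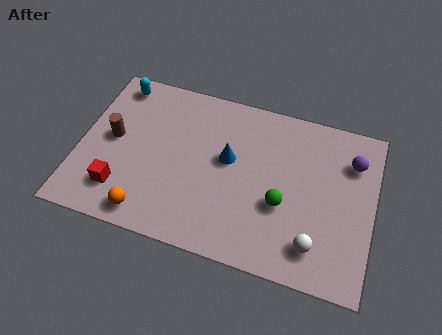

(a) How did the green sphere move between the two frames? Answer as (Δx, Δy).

(-2.2, 0.6)

From the two frames, the green sphere sits at roughly (9.8, 2.1) before and (7.6, 2.7) after.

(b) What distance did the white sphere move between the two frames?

2.1

From (8.4, 3.4) to (8.9, 1.4), the white sphere covered √(0.5² + 2.0²) ≈ 2.1 units.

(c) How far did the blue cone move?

3.0

From (7.6, 6.1) to (5.5, 4.0), the blue cone covered √(2.1² + 2.1²) ≈ 3.0 units.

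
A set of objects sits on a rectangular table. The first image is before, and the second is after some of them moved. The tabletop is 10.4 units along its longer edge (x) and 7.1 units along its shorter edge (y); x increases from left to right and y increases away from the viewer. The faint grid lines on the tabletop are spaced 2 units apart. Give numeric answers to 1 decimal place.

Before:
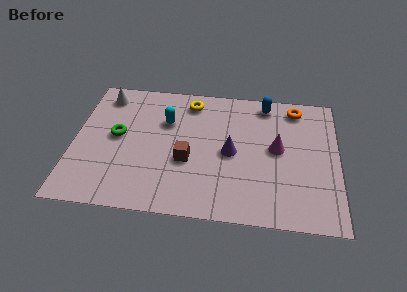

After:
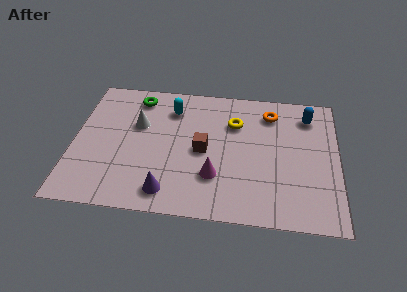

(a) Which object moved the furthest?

the purple cone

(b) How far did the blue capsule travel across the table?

1.8

The blue capsule moved from about (7.5, 6.2) to (9.2, 5.7), a distance of √(1.7² + 0.5²) ≈ 1.8.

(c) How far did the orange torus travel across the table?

1.1

From (8.7, 6.1) to (7.7, 5.7), the orange torus covered √(1.0² + 0.4²) ≈ 1.1 units.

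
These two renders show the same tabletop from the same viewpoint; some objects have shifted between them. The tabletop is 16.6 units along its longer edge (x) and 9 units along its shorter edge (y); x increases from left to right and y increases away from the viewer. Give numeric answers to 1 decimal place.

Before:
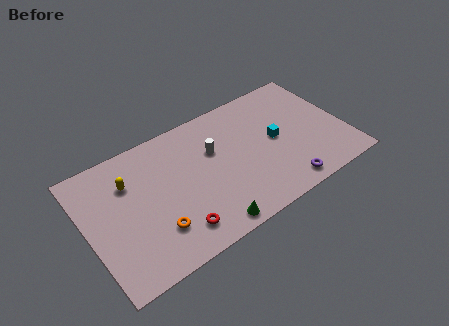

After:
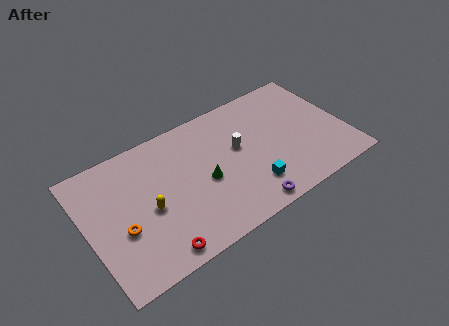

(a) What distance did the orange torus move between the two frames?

2.3

The orange torus was near (4.0, 2.4) before and (2.0, 3.5) after, so it travelled √(2.0² + 1.1²) ≈ 2.3 units.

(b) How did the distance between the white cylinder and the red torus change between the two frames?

+2.2

They were about 5.1 units apart before and 7.3 after — 2.2 units further apart.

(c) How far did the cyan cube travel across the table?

3.3

The cyan cube was near (12.2, 4.6) before and (10.1, 2.1) after, so it travelled √(2.1² + 2.5²) ≈ 3.3 units.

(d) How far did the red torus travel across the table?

1.6

From (5.2, 1.7) to (3.8, 1.0), the red torus covered √(1.4² + 0.7²) ≈ 1.6 units.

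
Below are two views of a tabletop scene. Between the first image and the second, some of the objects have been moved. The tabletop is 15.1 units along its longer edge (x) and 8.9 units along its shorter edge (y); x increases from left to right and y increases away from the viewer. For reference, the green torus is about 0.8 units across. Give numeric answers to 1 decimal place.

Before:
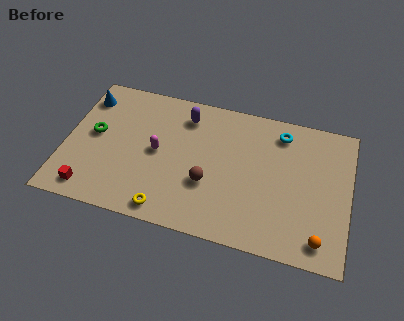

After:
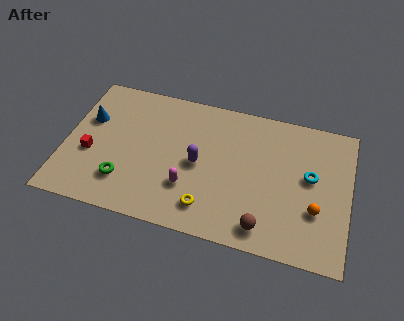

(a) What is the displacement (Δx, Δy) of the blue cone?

(0.3, -1.4)

The blue cone started near (0.8, 7.1) and ended near (1.1, 5.7).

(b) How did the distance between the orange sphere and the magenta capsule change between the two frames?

-2.7

They were about 9.4 units apart before and 6.7 after — 2.7 units closer together.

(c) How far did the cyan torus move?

2.9

The cyan torus moved from about (11.3, 7.4) to (13.0, 5.0), a distance of √(1.7² + 2.4²) ≈ 2.9.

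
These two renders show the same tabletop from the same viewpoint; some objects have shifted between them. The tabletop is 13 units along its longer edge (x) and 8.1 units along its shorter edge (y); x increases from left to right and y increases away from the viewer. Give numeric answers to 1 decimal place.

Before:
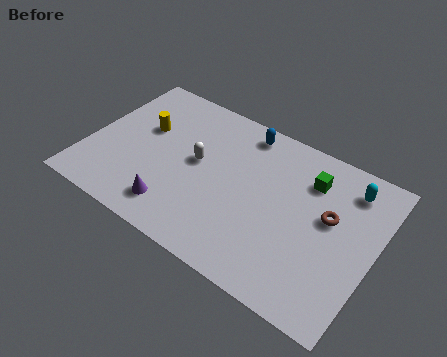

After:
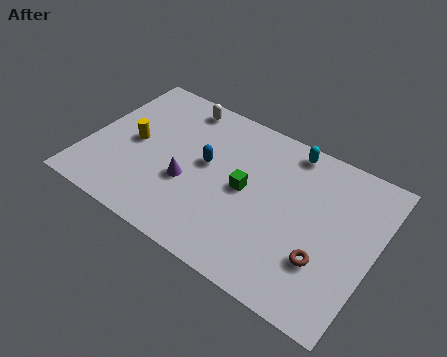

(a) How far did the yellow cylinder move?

1.0

From (2.3, 5.0) to (2.0, 4.0), the yellow cylinder covered √(0.3² + 1.0²) ≈ 1.0 units.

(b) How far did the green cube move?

3.3

The green cube was near (9.8, 6.1) before and (7.2, 4.1) after, so it travelled √(2.6² + 2.0²) ≈ 3.3 units.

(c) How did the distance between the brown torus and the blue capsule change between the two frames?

+1.1

Before: roughly 4.9 units apart; after: 6.0. That's 1.1 units further apart.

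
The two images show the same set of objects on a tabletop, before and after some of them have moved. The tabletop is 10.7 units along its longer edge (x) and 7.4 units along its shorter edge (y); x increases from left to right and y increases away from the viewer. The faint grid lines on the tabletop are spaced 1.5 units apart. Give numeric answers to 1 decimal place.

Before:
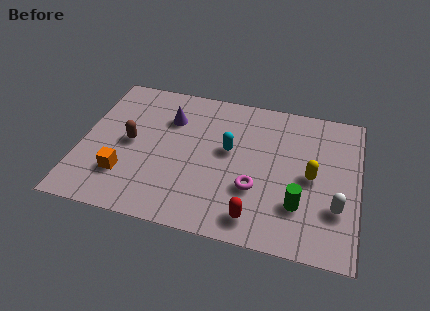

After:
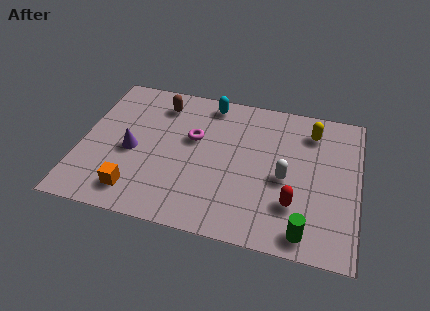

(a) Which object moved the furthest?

the magenta torus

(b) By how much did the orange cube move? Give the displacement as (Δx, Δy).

(0.5, -0.7)

The orange cube was at about (1.8, 2.0) and moved to about (2.3, 1.3).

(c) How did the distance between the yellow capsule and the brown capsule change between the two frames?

-1.1

They were about 7.0 units apart before and 5.9 after — 1.1 units closer together.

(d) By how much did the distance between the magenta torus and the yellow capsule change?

+2.3

They were about 2.4 units apart before and 4.7 after — 2.3 units further apart.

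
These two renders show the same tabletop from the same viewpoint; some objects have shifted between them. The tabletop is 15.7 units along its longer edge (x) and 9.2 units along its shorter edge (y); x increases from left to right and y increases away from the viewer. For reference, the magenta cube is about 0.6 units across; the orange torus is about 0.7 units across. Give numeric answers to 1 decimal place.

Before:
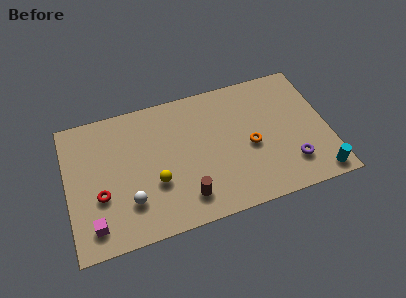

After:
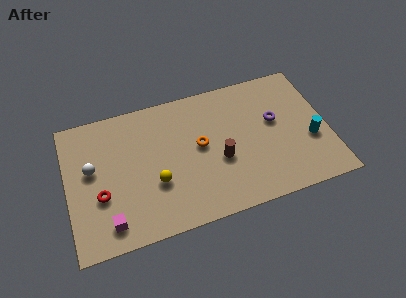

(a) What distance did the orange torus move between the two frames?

3.1

From (11.0, 4.1) to (8.0, 5.0), the orange torus covered √(3.0² + 0.9²) ≈ 3.1 units.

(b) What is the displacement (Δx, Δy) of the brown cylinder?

(2.2, 1.9)

The brown cylinder started near (6.9, 1.8) and ended near (9.1, 3.7).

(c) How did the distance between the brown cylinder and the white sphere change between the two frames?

+4.4

Before: roughly 3.4 units apart; after: 7.8. That's 4.4 units further apart.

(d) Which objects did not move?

the red torus and the yellow sphere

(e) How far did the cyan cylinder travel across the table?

2.5

The cyan cylinder moved from about (14.8, 1.0) to (14.6, 3.5), a distance of √(0.2² + 2.5²) ≈ 2.5.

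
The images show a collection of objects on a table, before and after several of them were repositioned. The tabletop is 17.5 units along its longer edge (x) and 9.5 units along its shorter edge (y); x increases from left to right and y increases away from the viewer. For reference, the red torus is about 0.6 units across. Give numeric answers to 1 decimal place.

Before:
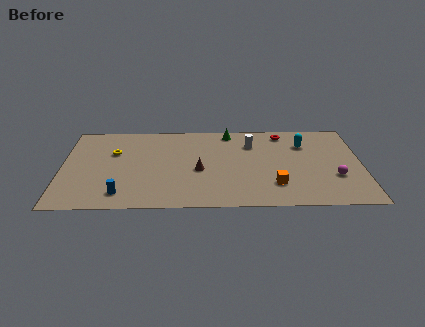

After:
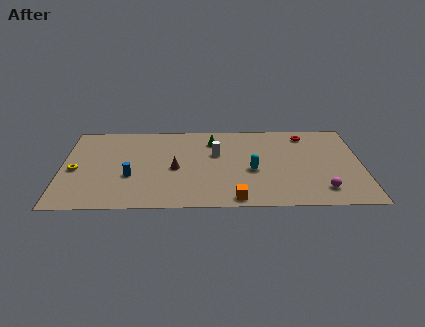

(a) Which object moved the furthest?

the cyan capsule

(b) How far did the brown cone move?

1.4

The brown cone moved from about (8.0, 4.1) to (6.6, 4.3), a distance of √(1.4² + 0.2²) ≈ 1.4.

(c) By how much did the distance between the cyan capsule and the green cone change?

-0.5

The distance was about 4.6 in the first image and 4.1 in the second, so they moved 0.5 units closer together.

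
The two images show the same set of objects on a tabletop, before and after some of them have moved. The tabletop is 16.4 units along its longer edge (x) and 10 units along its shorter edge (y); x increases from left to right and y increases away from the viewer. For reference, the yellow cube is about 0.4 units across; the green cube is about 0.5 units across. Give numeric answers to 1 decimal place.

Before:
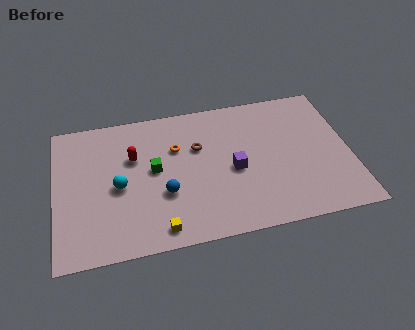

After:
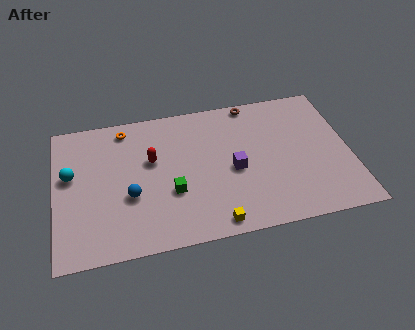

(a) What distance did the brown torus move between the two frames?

4.2

The brown torus moved from about (8.0, 6.5) to (11.2, 9.2), a distance of √(3.2² + 2.7²) ≈ 4.2.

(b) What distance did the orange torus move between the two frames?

3.4

The orange torus moved from about (6.8, 6.7) to (4.0, 8.7), a distance of √(2.8² + 2.0²) ≈ 3.4.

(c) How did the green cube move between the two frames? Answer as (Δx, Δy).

(0.9, -1.8)

The green cube was at about (5.5, 5.4) and moved to about (6.4, 3.6).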